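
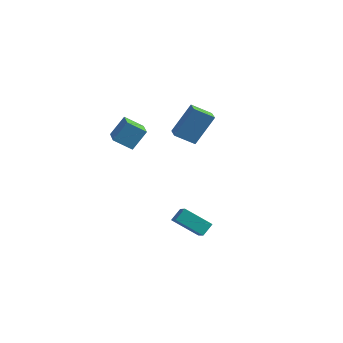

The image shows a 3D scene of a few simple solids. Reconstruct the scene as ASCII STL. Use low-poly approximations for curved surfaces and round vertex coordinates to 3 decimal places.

solid 
facet normal -0.318 -0.540 -0.779
outer loop
vertex -0.464 -4.023 2.765
vertex -1.241 -2.993 2.368
vertex 0.395 -3.618 2.134
endloop
endfacet
facet normal 0.576 -0.763 0.294
outer loop
vertex 0.801 -2.927 3.132
vertex -0.464 -4.023 2.765
vertex 0.395 -3.618 2.134
endloop
endfacet
facet normal -0.318 -0.540 -0.780
outer loop
vertex 0.395 -3.618 2.134
vertex -1.241 -2.993 2.368
vertex -0.383 -2.588 1.738
endloop
endfacet
facet normal 0.753 0.356 -0.553
outer loop
vertex -0.383 -2.588 1.738
vertex 0.801 -2.927 3.132
vertex 0.395 -3.618 2.134
endloop
endfacet
facet normal -0.754 -0.356 0.553
outer loop
vertex -0.464 -4.023 2.765
vertex -0.835 -2.302 3.366
vertex -1.241 -2.993 2.368
endloop
endfacet
facet normal 0.576 -0.763 0.294
outer loop
vertex -0.057 -3.332 3.762
vertex -0.464 -4.023 2.765
vertex 0.801 -2.927 3.132
endloop
endfacet
facet normal -0.753 -0.356 0.554
outer loop
vertex -0.057 -3.332 3.762
vertex -0.835 -2.302 3.366
vertex -0.464 -4.023 2.765
endloop
endfacet
facet normal -0.576 0.763 -0.294
outer loop
vertex -1.241 -2.993 2.368
vertex -0.835 -2.302 3.366
vertex -0.383 -2.588 1.738
endloop
endfacet
facet normal 0.753 0.355 -0.554
outer loop
vertex 0.024 -1.897 2.735
vertex 0.801 -2.927 3.132
vertex -0.383 -2.588 1.738
endloop
endfacet
facet normal -0.576 0.763 -0.294
outer loop
vertex -0.383 -2.588 1.738
vertex -0.835 -2.302 3.366
vertex 0.024 -1.897 2.735
endloop
endfacet
facet normal 0.317 0.540 0.780
outer loop
vertex 0.024 -1.897 2.735
vertex -0.057 -3.332 3.762
vertex 0.801 -2.927 3.132
endloop
endfacet
facet normal 0.318 0.540 0.779
outer loop
vertex -0.835 -2.302 3.366
vertex -0.057 -3.332 3.762
vertex 0.024 -1.897 2.735
endloop
endfacet
facet normal -0.605 0.764 -0.226
outer loop
vertex 0.747 1.651 2.578
vertex 1.667 2.186 1.922
vertex 0.147 0.698 0.961
endloop
endfacet
facet normal -0.736 -0.427 0.525
outer loop
vertex 0.673 0.034 1.158
vertex 0.747 1.651 2.578
vertex 0.147 0.698 0.961
endloop
endfacet
facet normal -0.605 0.764 -0.226
outer loop
vertex 0.147 0.698 0.961
vertex 1.667 2.186 1.922
vertex 1.067 1.233 0.305
endloop
endfacet
facet normal -0.304 -0.484 -0.821
outer loop
vertex 1.067 1.233 0.305
vertex 0.673 0.034 1.158
vertex 0.147 0.698 0.961
endloop
endfacet
facet normal 0.304 0.484 0.821
outer loop
vertex 0.747 1.651 2.578
vertex 2.193 1.522 2.119
vertex 1.667 2.186 1.922
endloop
endfacet
facet normal -0.736 -0.427 0.525
outer loop
vertex 1.273 0.987 2.775
vertex 0.747 1.651 2.578
vertex 0.673 0.034 1.158
endloop
endfacet
facet normal 0.304 0.484 0.821
outer loop
vertex 1.273 0.987 2.775
vertex 2.193 1.522 2.119
vertex 0.747 1.651 2.578
endloop
endfacet
facet normal 0.736 0.427 -0.525
outer loop
vertex 1.667 2.186 1.922
vertex 2.193 1.522 2.119
vertex 1.067 1.233 0.305
endloop
endfacet
facet normal -0.304 -0.484 -0.821
outer loop
vertex 1.593 0.569 0.502
vertex 0.673 0.034 1.158
vertex 1.067 1.233 0.305
endloop
endfacet
facet normal 0.736 0.427 -0.525
outer loop
vertex 1.067 1.233 0.305
vertex 2.193 1.522 2.119
vertex 1.593 0.569 0.502
endloop
endfacet
facet normal 0.605 -0.764 0.226
outer loop
vertex 1.593 0.569 0.502
vertex 1.273 0.987 2.775
vertex 0.673 0.034 1.158
endloop
endfacet
facet normal 0.605 -0.764 0.226
outer loop
vertex 2.193 1.522 2.119
vertex 1.273 0.987 2.775
vertex 1.593 0.569 0.502
endloop
endfacet
facet normal -0.527 0.615 -0.587
outer loop
vertex 1.58 -1.909 -3.733
vertex 1.754 -1.283 -3.233
vertex 2.954 -1.581 -4.623
endloop
endfacet
facet normal -0.213 -0.763 -0.610
outer loop
vertex 3.686 -2.437 -3.807
vertex 1.58 -1.909 -3.733
vertex 2.954 -1.581 -4.623
endloop
endfacet
facet normal -0.526 0.616 -0.586
outer loop
vertex 2.954 -1.581 -4.623
vertex 1.754 -1.283 -3.233
vertex 3.129 -0.955 -4.122
endloop
endfacet
facet normal 0.823 0.196 -0.533
outer loop
vertex 3.129 -0.955 -4.122
vertex 3.686 -2.437 -3.807
vertex 2.954 -1.581 -4.623
endloop
endfacet
facet normal -0.823 -0.196 0.532
outer loop
vertex 1.58 -1.909 -3.733
vertex 2.486 -2.139 -2.417
vertex 1.754 -1.283 -3.233
endloop
endfacet
facet normal -0.213 -0.763 -0.610
outer loop
vertex 2.311 -2.765 -2.918
vertex 1.58 -1.909 -3.733
vertex 3.686 -2.437 -3.807
endloop
endfacet
facet normal -0.823 -0.196 0.533
outer loop
vertex 2.311 -2.765 -2.918
vertex 2.486 -2.139 -2.417
vertex 1.58 -1.909 -3.733
endloop
endfacet
facet normal 0.212 0.763 0.610
outer loop
vertex 1.754 -1.283 -3.233
vertex 2.486 -2.139 -2.417
vertex 3.129 -0.955 -4.122
endloop
endfacet
facet normal 0.823 0.196 -0.532
outer loop
vertex 3.86 -1.811 -3.307
vertex 3.686 -2.437 -3.807
vertex 3.129 -0.955 -4.122
endloop
endfacet
facet normal 0.213 0.763 0.610
outer loop
vertex 3.129 -0.955 -4.122
vertex 2.486 -2.139 -2.417
vertex 3.86 -1.811 -3.307
endloop
endfacet
facet normal 0.526 -0.615 0.587
outer loop
vertex 3.86 -1.811 -3.307
vertex 2.311 -2.765 -2.918
vertex 3.686 -2.437 -3.807
endloop
endfacet
facet normal 0.527 -0.616 0.586
outer loop
vertex 2.486 -2.139 -2.417
vertex 2.311 -2.765 -2.918
vertex 3.86 -1.811 -3.307
endloop
endfacet

endsolid


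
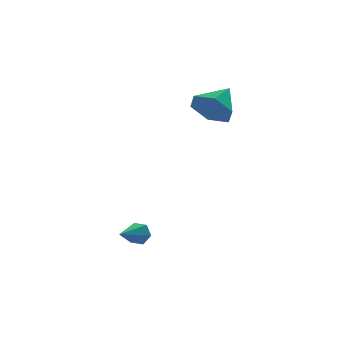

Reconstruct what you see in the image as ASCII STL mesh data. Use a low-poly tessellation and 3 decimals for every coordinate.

solid 
facet normal 0.747 0.587 -0.311
outer loop
vertex -2.095 0.33 -2.96
vertex -2.401 0.455 -3.46
vertex -2.469 0.799 -2.973
endloop
endfacet
facet normal -0.020 0.012 1.000
outer loop
vertex -2.095 0.33 -2.96
vertex -2.469 0.799 -2.973
vertex -3.559 -0.455 -2.98
endloop
endfacet
facet normal 0.748 0.587 -0.310
outer loop
vertex -2.469 0.799 -2.973
vertex -2.401 0.455 -3.46
vertex -2.775 0.924 -3.474
endloop
endfacet
facet normal -0.641 0.555 0.530
outer loop
vertex -2.469 0.799 -2.973
vertex -2.775 0.924 -3.474
vertex -3.559 -0.455 -2.98
endloop
endfacet
facet normal 0.748 0.587 -0.310
outer loop
vertex -2.775 0.924 -3.474
vertex -2.401 0.455 -3.46
vertex -2.707 0.58 -3.961
endloop
endfacet
facet normal -0.858 0.355 -0.371
outer loop
vertex -2.775 0.924 -3.474
vertex -2.707 0.58 -3.961
vertex -3.559 -0.455 -2.98
endloop
endfacet
facet normal 0.747 0.588 -0.310
outer loop
vertex -2.707 0.58 -3.961
vertex -2.401 0.455 -3.46
vertex -2.333 0.112 -3.947
endloop
endfacet
facet normal -0.454 -0.387 -0.803
outer loop
vertex -2.707 0.58 -3.961
vertex -2.333 0.112 -3.947
vertex -3.559 -0.455 -2.98
endloop
endfacet
facet normal 0.748 0.588 -0.309
outer loop
vertex -2.333 0.112 -3.947
vertex -2.401 0.455 -3.46
vertex -2.027 -0.014 -3.447
endloop
endfacet
facet normal 0.165 -0.928 -0.335
outer loop
vertex -2.333 0.112 -3.947
vertex -2.027 -0.014 -3.447
vertex -3.559 -0.455 -2.98
endloop
endfacet
facet normal 0.747 0.587 -0.311
outer loop
vertex -2.027 -0.014 -3.447
vertex -2.401 0.455 -3.46
vertex -2.095 0.33 -2.96
endloop
endfacet
facet normal 0.383 -0.729 0.568
outer loop
vertex -2.027 -0.014 -3.447
vertex -2.095 0.33 -2.96
vertex -3.559 -0.455 -2.98
endloop
endfacet
facet normal -0.705 -0.488 -0.514
outer loop
vertex 2.583 2.458 2.268
vertex 1.984 3.368 2.225
vertex 2.707 3.153 1.438
endloop
endfacet
facet normal 0.955 -0.282 -0.093
outer loop
vertex 2.583 2.458 2.268
vertex 2.707 3.153 1.438
vertex 3.176 4.192 3.095
endloop
endfacet
facet normal -0.705 -0.488 -0.514
outer loop
vertex 2.707 3.153 1.438
vertex 1.984 3.368 2.225
vertex 2.108 4.063 1.395
endloop
endfacet
facet normal 0.735 0.461 -0.497
outer loop
vertex 2.707 3.153 1.438
vertex 2.108 4.063 1.395
vertex 3.176 4.192 3.095
endloop
endfacet
facet normal -0.706 -0.488 -0.514
outer loop
vertex 2.108 4.063 1.395
vertex 1.984 3.368 2.225
vertex 1.386 4.278 2.183
endloop
endfacet
facet normal 0.125 0.980 -0.153
outer loop
vertex 2.108 4.063 1.395
vertex 1.386 4.278 2.183
vertex 3.176 4.192 3.095
endloop
endfacet
facet normal -0.705 -0.487 -0.515
outer loop
vertex 1.386 4.278 2.183
vertex 1.984 3.368 2.225
vertex 1.261 3.582 3.013
endloop
endfacet
facet normal -0.267 0.758 0.595
outer loop
vertex 1.386 4.278 2.183
vertex 1.261 3.582 3.013
vertex 3.176 4.192 3.095
endloop
endfacet
facet normal -0.705 -0.488 -0.514
outer loop
vertex 1.261 3.582 3.013
vertex 1.984 3.368 2.225
vertex 1.86 2.672 3.055
endloop
endfacet
facet normal -0.047 0.015 0.999
outer loop
vertex 1.261 3.582 3.013
vertex 1.86 2.672 3.055
vertex 3.176 4.192 3.095
endloop
endfacet
facet normal -0.705 -0.488 -0.515
outer loop
vertex 1.86 2.672 3.055
vertex 1.984 3.368 2.225
vertex 2.583 2.458 2.268
endloop
endfacet
facet normal 0.563 -0.505 0.654
outer loop
vertex 1.86 2.672 3.055
vertex 2.583 2.458 2.268
vertex 3.176 4.192 3.095
endloop
endfacet

endsolid


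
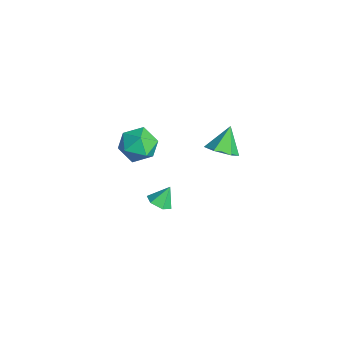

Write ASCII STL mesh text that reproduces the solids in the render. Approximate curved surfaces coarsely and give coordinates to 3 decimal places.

solid 
facet normal -0.288 0.904 0.317
outer loop
vertex -1.359 -0.413 -0.151
vertex -1.394 -0.809 0.946
vertex -0.409 -0.347 0.524
endloop
endfacet
facet normal 0.122 0.957 -0.265
outer loop
vertex -1.359 -0.413 -0.151
vertex -0.409 -0.347 0.524
vertex -0.31 -0.669 -0.594
endloop
endfacet
facet normal -0.190 0.585 -0.788
outer loop
vertex -1.359 -0.413 -0.151
vertex -0.31 -0.669 -0.594
vertex -1.234 -1.33 -0.862
endloop
endfacet
facet normal -0.792 0.303 -0.530
outer loop
vertex -1.359 -0.413 -0.151
vertex -1.234 -1.33 -0.862
vertex -1.904 -1.417 0.09
endloop
endfacet
facet normal -0.853 0.500 0.153
outer loop
vertex -1.359 -0.413 -0.151
vertex -1.904 -1.417 0.09
vertex -1.394 -0.809 0.946
endloop
endfacet
facet normal 0.750 0.651 -0.121
outer loop
vertex -0.31 -0.669 -0.594
vertex -0.409 -0.347 0.524
vertex 0.304 -1.223 0.23
endloop
endfacet
facet normal 0.087 0.565 0.821
outer loop
vertex -0.409 -0.347 0.524
vertex -1.394 -0.809 0.946
vertex -0.366 -1.31 1.182
endloop
endfacet
facet normal -0.826 -0.089 0.556
outer loop
vertex -1.394 -0.809 0.946
vertex -1.904 -1.417 0.09
vertex -1.29 -1.971 0.914
endloop
endfacet
facet normal -0.729 -0.408 -0.550
outer loop
vertex -1.904 -1.417 0.09
vertex -1.234 -1.33 -0.862
vertex -1.191 -2.293 -0.204
endloop
endfacet
facet normal 0.246 0.049 -0.968
outer loop
vertex -1.234 -1.33 -0.862
vertex -0.31 -0.669 -0.594
vertex -0.206 -1.831 -0.626
endloop
endfacet
facet normal 0.792 -0.303 0.530
outer loop
vertex -0.241 -2.227 0.471
vertex 0.304 -1.223 0.23
vertex -0.366 -1.31 1.182
endloop
endfacet
facet normal 0.190 -0.585 0.788
outer loop
vertex -0.241 -2.227 0.471
vertex -0.366 -1.31 1.182
vertex -1.29 -1.971 0.914
endloop
endfacet
facet normal -0.122 -0.957 0.265
outer loop
vertex -0.241 -2.227 0.471
vertex -1.29 -1.971 0.914
vertex -1.191 -2.293 -0.204
endloop
endfacet
facet normal 0.288 -0.904 -0.317
outer loop
vertex -0.241 -2.227 0.471
vertex -1.191 -2.293 -0.204
vertex -0.206 -1.831 -0.626
endloop
endfacet
facet normal 0.853 -0.500 -0.153
outer loop
vertex -0.241 -2.227 0.471
vertex -0.206 -1.831 -0.626
vertex 0.304 -1.223 0.23
endloop
endfacet
facet normal 0.729 0.408 0.550
outer loop
vertex -0.366 -1.31 1.182
vertex 0.304 -1.223 0.23
vertex -0.409 -0.347 0.524
endloop
endfacet
facet normal -0.246 -0.049 0.968
outer loop
vertex -1.29 -1.971 0.914
vertex -0.366 -1.31 1.182
vertex -1.394 -0.809 0.946
endloop
endfacet
facet normal -0.750 -0.651 0.121
outer loop
vertex -1.191 -2.293 -0.204
vertex -1.29 -1.971 0.914
vertex -1.904 -1.417 0.09
endloop
endfacet
facet normal -0.087 -0.565 -0.821
outer loop
vertex -0.206 -1.831 -0.626
vertex -1.191 -2.293 -0.204
vertex -1.234 -1.33 -0.862
endloop
endfacet
facet normal 0.826 0.089 -0.556
outer loop
vertex 0.304 -1.223 0.23
vertex -0.206 -1.831 -0.626
vertex -0.31 -0.669 -0.594
endloop
endfacet
facet normal 0.470 -0.474 -0.745
outer loop
vertex 4.088 1.046 3.555
vertex 3.694 1.603 2.952
vertex 4.497 1.823 3.319
endloop
endfacet
facet normal 0.464 0.024 0.885
outer loop
vertex 4.088 1.046 3.555
vertex 4.497 1.823 3.319
vertex 2.966 2.337 4.108
endloop
endfacet
facet normal 0.470 -0.473 -0.745
outer loop
vertex 4.497 1.823 3.319
vertex 3.694 1.603 2.952
vertex 4.104 2.381 2.717
endloop
endfacet
facet normal 0.474 0.778 0.412
outer loop
vertex 4.497 1.823 3.319
vertex 4.104 2.381 2.717
vertex 2.966 2.337 4.108
endloop
endfacet
facet normal 0.470 -0.473 -0.745
outer loop
vertex 4.104 2.381 2.717
vertex 3.694 1.603 2.952
vertex 3.301 2.161 2.35
endloop
endfacet
facet normal -0.204 0.970 -0.136
outer loop
vertex 4.104 2.381 2.717
vertex 3.301 2.161 2.35
vertex 2.966 2.337 4.108
endloop
endfacet
facet normal 0.469 -0.473 -0.745
outer loop
vertex 3.301 2.161 2.35
vertex 3.694 1.603 2.952
vertex 2.891 1.383 2.586
endloop
endfacet
facet normal -0.890 0.405 -0.210
outer loop
vertex 3.301 2.161 2.35
vertex 2.891 1.383 2.586
vertex 2.966 2.337 4.108
endloop
endfacet
facet normal 0.469 -0.474 -0.745
outer loop
vertex 2.891 1.383 2.586
vertex 3.694 1.603 2.952
vertex 3.284 0.826 3.188
endloop
endfacet
facet normal -0.899 -0.350 0.263
outer loop
vertex 2.891 1.383 2.586
vertex 3.284 0.826 3.188
vertex 2.966 2.337 4.108
endloop
endfacet
facet normal 0.470 -0.474 -0.745
outer loop
vertex 3.284 0.826 3.188
vertex 3.694 1.603 2.952
vertex 4.088 1.046 3.555
endloop
endfacet
facet normal -0.222 -0.541 0.811
outer loop
vertex 3.284 0.826 3.188
vertex 4.088 1.046 3.555
vertex 2.966 2.337 4.108
endloop
endfacet
facet normal 0.142 -0.556 -0.819
outer loop
vertex 1.087 -0.625 -3.906
vertex 0.356 -0.577 -4.065
vertex 0.832 -0.063 -4.332
endloop
endfacet
facet normal 0.752 0.579 0.314
outer loop
vertex 1.087 -0.625 -3.906
vertex 0.832 -0.063 -4.332
vertex 0.184 0.097 -3.075
endloop
endfacet
facet normal 0.143 -0.557 -0.818
outer loop
vertex 0.832 -0.063 -4.332
vertex 0.356 -0.577 -4.065
vertex 0.101 -0.015 -4.492
endloop
endfacet
facet normal 0.083 0.993 -0.083
outer loop
vertex 0.832 -0.063 -4.332
vertex 0.101 -0.015 -4.492
vertex 0.184 0.097 -3.075
endloop
endfacet
facet normal 0.141 -0.558 -0.818
outer loop
vertex 0.101 -0.015 -4.492
vertex 0.356 -0.577 -4.065
vertex -0.376 -0.529 -4.224
endloop
endfacet
facet normal -0.736 0.677 -0.010
outer loop
vertex 0.101 -0.015 -4.492
vertex -0.376 -0.529 -4.224
vertex 0.184 0.097 -3.075
endloop
endfacet
facet normal 0.141 -0.556 -0.819
outer loop
vertex -0.376 -0.529 -4.224
vertex 0.356 -0.577 -4.065
vertex -0.121 -1.091 -3.798
endloop
endfacet
facet normal -0.886 -0.053 0.461
outer loop
vertex -0.376 -0.529 -4.224
vertex -0.121 -1.091 -3.798
vertex 0.184 0.097 -3.075
endloop
endfacet
facet normal 0.142 -0.557 -0.819
outer loop
vertex -0.121 -1.091 -3.798
vertex 0.356 -0.577 -4.065
vertex 0.61 -1.139 -3.639
endloop
endfacet
facet normal -0.217 -0.466 0.858
outer loop
vertex -0.121 -1.091 -3.798
vertex 0.61 -1.139 -3.639
vertex 0.184 0.097 -3.075
endloop
endfacet
facet normal 0.142 -0.557 -0.819
outer loop
vertex 0.61 -1.139 -3.639
vertex 0.356 -0.577 -4.065
vertex 1.087 -0.625 -3.906
endloop
endfacet
facet normal 0.602 -0.151 0.785
outer loop
vertex 0.61 -1.139 -3.639
vertex 1.087 -0.625 -3.906
vertex 0.184 0.097 -3.075
endloop
endfacet

endsolid


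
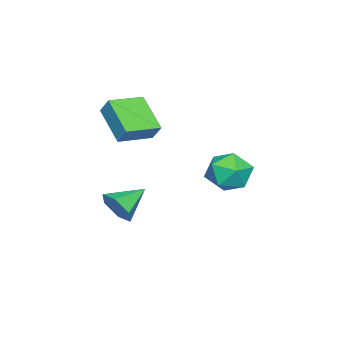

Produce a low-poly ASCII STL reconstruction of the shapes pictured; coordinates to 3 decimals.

solid 
facet normal 0.084 0.683 0.725
outer loop
vertex -2.41 3.132 0.354
vertex -2.203 2.284 1.129
vertex -1.315 2.782 0.557
endloop
endfacet
facet normal 0.287 0.953 0.096
outer loop
vertex -2.41 3.132 0.354
vertex -1.315 2.782 0.557
vertex -1.666 2.998 -0.535
endloop
endfacet
facet normal -0.263 0.897 -0.355
outer loop
vertex -2.41 3.132 0.354
vertex -1.666 2.998 -0.535
vertex -2.77 2.634 -0.638
endloop
endfacet
facet normal -0.805 0.593 -0.006
outer loop
vertex -2.41 3.132 0.354
vertex -2.77 2.634 -0.638
vertex -3.102 2.193 0.39
endloop
endfacet
facet normal -0.591 0.461 0.662
outer loop
vertex -2.41 3.132 0.354
vertex -3.102 2.193 0.39
vertex -2.203 2.284 1.129
endloop
endfacet
facet normal 0.820 0.551 -0.155
outer loop
vertex -1.666 2.998 -0.535
vertex -1.315 2.782 0.557
vertex -0.998 2.067 -0.31
endloop
endfacet
facet normal 0.492 0.114 0.863
outer loop
vertex -1.315 2.782 0.557
vertex -2.203 2.284 1.129
vertex -1.33 1.626 0.718
endloop
endfacet
facet normal -0.600 -0.247 0.761
outer loop
vertex -2.203 2.284 1.129
vertex -3.102 2.193 0.39
vertex -2.434 1.262 0.615
endloop
endfacet
facet normal -0.947 -0.032 -0.320
outer loop
vertex -3.102 2.193 0.39
vertex -2.77 2.634 -0.638
vertex -2.785 1.478 -0.477
endloop
endfacet
facet normal -0.069 0.461 -0.885
outer loop
vertex -2.77 2.634 -0.638
vertex -1.666 2.998 -0.535
vertex -1.897 1.976 -1.049
endloop
endfacet
facet normal 0.805 -0.593 0.006
outer loop
vertex -1.69 1.128 -0.274
vertex -0.998 2.067 -0.31
vertex -1.33 1.626 0.718
endloop
endfacet
facet normal 0.263 -0.897 0.355
outer loop
vertex -1.69 1.128 -0.274
vertex -1.33 1.626 0.718
vertex -2.434 1.262 0.615
endloop
endfacet
facet normal -0.287 -0.953 -0.096
outer loop
vertex -1.69 1.128 -0.274
vertex -2.434 1.262 0.615
vertex -2.785 1.478 -0.477
endloop
endfacet
facet normal -0.084 -0.683 -0.725
outer loop
vertex -1.69 1.128 -0.274
vertex -2.785 1.478 -0.477
vertex -1.897 1.976 -1.049
endloop
endfacet
facet normal 0.591 -0.461 -0.662
outer loop
vertex -1.69 1.128 -0.274
vertex -1.897 1.976 -1.049
vertex -0.998 2.067 -0.31
endloop
endfacet
facet normal 0.947 0.032 0.320
outer loop
vertex -1.33 1.626 0.718
vertex -0.998 2.067 -0.31
vertex -1.315 2.782 0.557
endloop
endfacet
facet normal 0.069 -0.461 0.885
outer loop
vertex -2.434 1.262 0.615
vertex -1.33 1.626 0.718
vertex -2.203 2.284 1.129
endloop
endfacet
facet normal -0.820 -0.551 0.155
outer loop
vertex -2.785 1.478 -0.477
vertex -2.434 1.262 0.615
vertex -3.102 2.193 0.39
endloop
endfacet
facet normal -0.492 -0.114 -0.863
outer loop
vertex -1.897 1.976 -1.049
vertex -2.785 1.478 -0.477
vertex -2.77 2.634 -0.638
endloop
endfacet
facet normal 0.600 0.247 -0.761
outer loop
vertex -0.998 2.067 -0.31
vertex -1.897 1.976 -1.049
vertex -1.666 2.998 -0.535
endloop
endfacet
facet normal -0.820 0.562 -0.106
outer loop
vertex -4.076 -3.186 2.229
vertex -3.811 -2.646 3.041
vertex -2.997 -1.848 0.988
endloop
endfacet
facet normal -0.262 -0.534 -0.804
outer loop
vertex -1.529 -2.854 1.179
vertex -4.076 -3.186 2.229
vertex -2.997 -1.848 0.988
endloop
endfacet
facet normal -0.820 0.562 -0.107
outer loop
vertex -2.997 -1.848 0.988
vertex -3.811 -2.646 3.041
vertex -2.732 -1.308 1.799
endloop
endfacet
facet normal 0.509 0.631 -0.586
outer loop
vertex -2.732 -1.308 1.799
vertex -1.529 -2.854 1.179
vertex -2.997 -1.848 0.988
endloop
endfacet
facet normal -0.509 -0.631 0.586
outer loop
vertex -4.076 -3.186 2.229
vertex -2.343 -3.652 3.232
vertex -3.811 -2.646 3.041
endloop
endfacet
facet normal -0.261 -0.535 -0.803
outer loop
vertex -2.608 -4.192 2.421
vertex -4.076 -3.186 2.229
vertex -1.529 -2.854 1.179
endloop
endfacet
facet normal -0.509 -0.631 0.586
outer loop
vertex -2.608 -4.192 2.421
vertex -2.343 -3.652 3.232
vertex -4.076 -3.186 2.229
endloop
endfacet
facet normal 0.262 0.535 0.803
outer loop
vertex -3.811 -2.646 3.041
vertex -2.343 -3.652 3.232
vertex -2.732 -1.308 1.799
endloop
endfacet
facet normal 0.509 0.631 -0.586
outer loop
vertex -1.264 -2.314 1.991
vertex -1.529 -2.854 1.179
vertex -2.732 -1.308 1.799
endloop
endfacet
facet normal 0.261 0.535 0.804
outer loop
vertex -2.732 -1.308 1.799
vertex -2.343 -3.652 3.232
vertex -1.264 -2.314 1.991
endloop
endfacet
facet normal 0.820 -0.562 0.106
outer loop
vertex -1.264 -2.314 1.991
vertex -2.608 -4.192 2.421
vertex -1.529 -2.854 1.179
endloop
endfacet
facet normal 0.820 -0.562 0.107
outer loop
vertex -2.343 -3.652 3.232
vertex -2.608 -4.192 2.421
vertex -1.264 -2.314 1.991
endloop
endfacet
facet normal 0.798 -0.445 -0.407
outer loop
vertex -1.38 -2.96 -2.336
vertex -1.896 -3.127 -3.164
vertex -1.378 -2.29 -3.064
endloop
endfacet
facet normal 0.188 0.722 0.665
outer loop
vertex -1.38 -2.96 -2.336
vertex -1.378 -2.29 -3.064
vertex -3.284 -2.353 -2.456
endloop
endfacet
facet normal 0.798 -0.445 -0.407
outer loop
vertex -1.378 -2.29 -3.064
vertex -1.896 -3.127 -3.164
vertex -1.894 -2.457 -3.893
endloop
endfacet
facet normal -0.080 0.986 -0.149
outer loop
vertex -1.378 -2.29 -3.064
vertex -1.894 -2.457 -3.893
vertex -3.284 -2.353 -2.456
endloop
endfacet
facet normal 0.798 -0.445 -0.407
outer loop
vertex -1.894 -2.457 -3.893
vertex -1.896 -3.127 -3.164
vertex -2.412 -3.295 -3.992
endloop
endfacet
facet normal -0.622 0.459 -0.635
outer loop
vertex -1.894 -2.457 -3.893
vertex -2.412 -3.295 -3.992
vertex -3.284 -2.353 -2.456
endloop
endfacet
facet normal 0.798 -0.445 -0.407
outer loop
vertex -2.412 -3.295 -3.992
vertex -1.896 -3.127 -3.164
vertex -2.414 -3.965 -3.263
endloop
endfacet
facet normal -0.893 -0.329 -0.305
outer loop
vertex -2.412 -3.295 -3.992
vertex -2.414 -3.965 -3.263
vertex -3.284 -2.353 -2.456
endloop
endfacet
facet normal 0.798 -0.445 -0.407
outer loop
vertex -2.414 -3.965 -3.263
vertex -1.896 -3.127 -3.164
vertex -1.898 -3.797 -2.435
endloop
endfacet
facet normal -0.625 -0.592 0.509
outer loop
vertex -2.414 -3.965 -3.263
vertex -1.898 -3.797 -2.435
vertex -3.284 -2.353 -2.456
endloop
endfacet
facet normal 0.797 -0.445 -0.407
outer loop
vertex -1.898 -3.797 -2.435
vertex -1.896 -3.127 -3.164
vertex -1.38 -2.96 -2.336
endloop
endfacet
facet normal -0.084 -0.066 0.994
outer loop
vertex -1.898 -3.797 -2.435
vertex -1.38 -2.96 -2.336
vertex -3.284 -2.353 -2.456
endloop
endfacet

endsolid


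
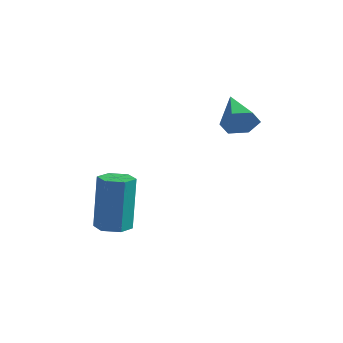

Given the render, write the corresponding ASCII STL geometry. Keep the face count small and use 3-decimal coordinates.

solid 
facet normal 0.716 -0.530 -0.456
outer loop
vertex 3.761 2.191 0.67
vertex 3.388 2.094 0.197
vertex 3.753 2.582 0.203
endloop
endfacet
facet normal 0.405 0.705 0.583
outer loop
vertex 3.761 2.191 0.67
vertex 3.753 2.582 0.203
vertex 2.372 2.846 0.843
endloop
endfacet
facet normal 0.716 -0.530 -0.455
outer loop
vertex 3.753 2.582 0.203
vertex 3.388 2.094 0.197
vertex 3.381 2.486 -0.271
endloop
endfacet
facet normal 0.069 0.966 -0.250
outer loop
vertex 3.753 2.582 0.203
vertex 3.381 2.486 -0.271
vertex 2.372 2.846 0.843
endloop
endfacet
facet normal 0.716 -0.530 -0.454
outer loop
vertex 3.381 2.486 -0.271
vertex 3.388 2.094 0.197
vertex 3.016 1.997 -0.276
endloop
endfacet
facet normal -0.587 0.445 -0.676
outer loop
vertex 3.381 2.486 -0.271
vertex 3.016 1.997 -0.276
vertex 2.372 2.846 0.843
endloop
endfacet
facet normal 0.716 -0.529 -0.455
outer loop
vertex 3.016 1.997 -0.276
vertex 3.388 2.094 0.197
vertex 3.023 1.605 0.191
endloop
endfacet
facet normal -0.904 -0.334 -0.267
outer loop
vertex 3.016 1.997 -0.276
vertex 3.023 1.605 0.191
vertex 2.372 2.846 0.843
endloop
endfacet
facet normal 0.716 -0.529 -0.455
outer loop
vertex 3.023 1.605 0.191
vertex 3.388 2.094 0.197
vertex 3.395 1.702 0.664
endloop
endfacet
facet normal -0.567 -0.596 0.568
outer loop
vertex 3.023 1.605 0.191
vertex 3.395 1.702 0.664
vertex 2.372 2.846 0.843
endloop
endfacet
facet normal 0.715 -0.530 -0.455
outer loop
vertex 3.395 1.702 0.664
vertex 3.388 2.094 0.197
vertex 3.761 2.191 0.67
endloop
endfacet
facet normal 0.087 -0.077 0.993
outer loop
vertex 3.395 1.702 0.664
vertex 3.761 2.191 0.67
vertex 2.372 2.846 0.843
endloop
endfacet
facet normal -0.002 -0.087 -0.996
outer loop
vertex 1.106 -0.031 -4.018
vertex 0.648 -0.385 -3.986
vertex 0.569 0.188 -4.036
endloop
endfacet
facet normal 0.379 0.922 -0.081
outer loop
vertex 1.106 -0.031 -4.018
vertex 0.569 0.188 -4.036
vertex 1.111 0.138 -2.066
endloop
endfacet
facet normal 0.379 0.922 -0.081
outer loop
vertex 1.111 0.138 -2.066
vertex 0.569 0.188 -4.036
vertex 0.574 0.357 -2.083
endloop
endfacet
facet normal 0.003 0.086 0.996
outer loop
vertex 1.111 0.138 -2.066
vertex 0.574 0.357 -2.083
vertex 0.652 -0.215 -2.034
endloop
endfacet
facet normal -0.002 -0.087 -0.996
outer loop
vertex 0.569 0.188 -4.036
vertex 0.648 -0.385 -3.986
vertex 0.111 -0.166 -4.004
endloop
endfacet
facet normal -0.613 0.787 -0.067
outer loop
vertex 0.569 0.188 -4.036
vertex 0.111 -0.166 -4.004
vertex 0.574 0.357 -2.083
endloop
endfacet
facet normal -0.612 0.788 -0.067
outer loop
vertex 0.574 0.357 -2.083
vertex 0.111 -0.166 -4.004
vertex 0.116 0.004 -2.051
endloop
endfacet
facet normal 0.003 0.086 0.996
outer loop
vertex 0.574 0.357 -2.083
vertex 0.116 0.004 -2.051
vertex 0.652 -0.215 -2.034
endloop
endfacet
facet normal -0.002 -0.087 -0.996
outer loop
vertex 0.111 -0.166 -4.004
vertex 0.648 -0.385 -3.986
vertex 0.189 -0.738 -3.954
endloop
endfacet
facet normal -0.991 -0.134 0.014
outer loop
vertex 0.111 -0.166 -4.004
vertex 0.189 -0.738 -3.954
vertex 0.116 0.004 -2.051
endloop
endfacet
facet normal -0.991 -0.134 0.014
outer loop
vertex 0.116 0.004 -2.051
vertex 0.189 -0.738 -3.954
vertex 0.194 -0.569 -2.002
endloop
endfacet
facet normal 0.003 0.086 0.996
outer loop
vertex 0.116 0.004 -2.051
vertex 0.194 -0.569 -2.002
vertex 0.652 -0.215 -2.034
endloop
endfacet
facet normal -0.003 -0.086 -0.996
outer loop
vertex 0.189 -0.738 -3.954
vertex 0.648 -0.385 -3.986
vertex 0.726 -0.957 -3.937
endloop
endfacet
facet normal -0.379 -0.922 0.081
outer loop
vertex 0.189 -0.738 -3.954
vertex 0.726 -0.957 -3.937
vertex 0.194 -0.569 -2.002
endloop
endfacet
facet normal -0.379 -0.922 0.081
outer loop
vertex 0.194 -0.569 -2.002
vertex 0.726 -0.957 -3.937
vertex 0.731 -0.788 -1.984
endloop
endfacet
facet normal 0.002 0.087 0.996
outer loop
vertex 0.194 -0.569 -2.002
vertex 0.731 -0.788 -1.984
vertex 0.652 -0.215 -2.034
endloop
endfacet
facet normal -0.003 -0.086 -0.996
outer loop
vertex 0.726 -0.957 -3.937
vertex 0.648 -0.385 -3.986
vertex 1.184 -0.604 -3.969
endloop
endfacet
facet normal 0.612 -0.788 0.067
outer loop
vertex 0.726 -0.957 -3.937
vertex 1.184 -0.604 -3.969
vertex 0.731 -0.788 -1.984
endloop
endfacet
facet normal 0.613 -0.787 0.067
outer loop
vertex 0.731 -0.788 -1.984
vertex 1.184 -0.604 -3.969
vertex 1.189 -0.434 -2.016
endloop
endfacet
facet normal 0.002 0.087 0.996
outer loop
vertex 0.731 -0.788 -1.984
vertex 1.189 -0.434 -2.016
vertex 0.652 -0.215 -2.034
endloop
endfacet
facet normal -0.003 -0.086 -0.996
outer loop
vertex 1.184 -0.604 -3.969
vertex 0.648 -0.385 -3.986
vertex 1.106 -0.031 -4.018
endloop
endfacet
facet normal 0.991 0.134 -0.014
outer loop
vertex 1.184 -0.604 -3.969
vertex 1.106 -0.031 -4.018
vertex 1.189 -0.434 -2.016
endloop
endfacet
facet normal 0.991 0.134 -0.014
outer loop
vertex 1.189 -0.434 -2.016
vertex 1.106 -0.031 -4.018
vertex 1.111 0.138 -2.066
endloop
endfacet
facet normal 0.002 0.087 0.996
outer loop
vertex 1.189 -0.434 -2.016
vertex 1.111 0.138 -2.066
vertex 0.652 -0.215 -2.034
endloop
endfacet

endsolid


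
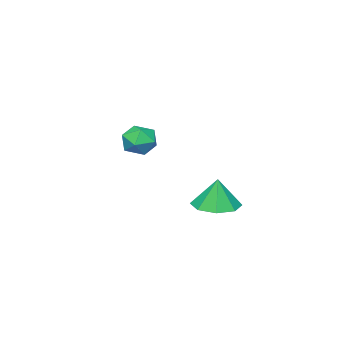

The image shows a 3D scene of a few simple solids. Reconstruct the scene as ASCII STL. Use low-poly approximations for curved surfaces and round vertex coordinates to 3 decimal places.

solid 
facet normal -0.034 -0.087 -0.996
outer loop
vertex 3.062 3.44 0.287
vertex 1.985 3.505 0.318
vertex 2.791 4.218 0.228
endloop
endfacet
facet normal 0.800 0.317 0.508
outer loop
vertex 3.062 3.44 0.287
vertex 2.791 4.218 0.228
vertex 2.035 3.635 1.782
endloop
endfacet
facet normal -0.033 -0.088 -0.996
outer loop
vertex 2.791 4.218 0.228
vertex 1.985 3.505 0.318
vertex 2.048 4.579 0.221
endloop
endfacet
facet normal 0.379 0.790 0.481
outer loop
vertex 2.791 4.218 0.228
vertex 2.048 4.579 0.221
vertex 2.035 3.635 1.782
endloop
endfacet
facet normal -0.035 -0.088 -0.996
outer loop
vertex 2.048 4.579 0.221
vertex 1.985 3.505 0.318
vertex 1.267 4.311 0.272
endloop
endfacet
facet normal -0.252 0.829 0.499
outer loop
vertex 2.048 4.579 0.221
vertex 1.267 4.311 0.272
vertex 2.035 3.635 1.782
endloop
endfacet
facet normal -0.035 -0.088 -0.996
outer loop
vertex 1.267 4.311 0.272
vertex 1.985 3.505 0.318
vertex 0.907 3.571 0.35
endloop
endfacet
facet normal -0.725 0.411 0.553
outer loop
vertex 1.267 4.311 0.272
vertex 0.907 3.571 0.35
vertex 2.035 3.635 1.782
endloop
endfacet
facet normal -0.035 -0.088 -0.996
outer loop
vertex 0.907 3.571 0.35
vertex 1.985 3.505 0.318
vertex 1.178 2.793 0.409
endloop
endfacet
facet normal -0.762 -0.219 0.610
outer loop
vertex 0.907 3.571 0.35
vertex 1.178 2.793 0.409
vertex 2.035 3.635 1.782
endloop
endfacet
facet normal -0.035 -0.088 -0.996
outer loop
vertex 1.178 2.793 0.409
vertex 1.985 3.505 0.318
vertex 1.922 2.432 0.415
endloop
endfacet
facet normal -0.341 -0.692 0.637
outer loop
vertex 1.178 2.793 0.409
vertex 1.922 2.432 0.415
vertex 2.035 3.635 1.782
endloop
endfacet
facet normal -0.034 -0.088 -0.996
outer loop
vertex 1.922 2.432 0.415
vertex 1.985 3.505 0.318
vertex 2.702 2.7 0.365
endloop
endfacet
facet normal 0.291 -0.730 0.619
outer loop
vertex 1.922 2.432 0.415
vertex 2.702 2.7 0.365
vertex 2.035 3.635 1.782
endloop
endfacet
facet normal -0.034 -0.088 -0.996
outer loop
vertex 2.702 2.7 0.365
vertex 1.985 3.505 0.318
vertex 3.062 3.44 0.287
endloop
endfacet
facet normal 0.764 -0.312 0.565
outer loop
vertex 2.702 2.7 0.365
vertex 3.062 3.44 0.287
vertex 2.035 3.635 1.782
endloop
endfacet
facet normal -0.653 0.750 0.105
outer loop
vertex 0.454 -1.233 2.193
vertex 0.506 -1.315 3.103
vertex 1.078 -0.755 2.661
endloop
endfacet
facet normal -0.267 0.829 -0.491
outer loop
vertex 0.454 -1.233 2.193
vertex 1.078 -0.755 2.661
vertex 1.304 -1.152 1.868
endloop
endfacet
facet normal -0.366 0.251 -0.896
outer loop
vertex 0.454 -1.233 2.193
vertex 1.304 -1.152 1.868
vertex 0.871 -1.956 1.82
endloop
endfacet
facet normal -0.814 -0.186 -0.550
outer loop
vertex 0.454 -1.233 2.193
vertex 0.871 -1.956 1.82
vertex 0.378 -2.057 2.584
endloop
endfacet
facet normal -0.990 0.123 0.068
outer loop
vertex 0.454 -1.233 2.193
vertex 0.378 -2.057 2.584
vertex 0.506 -1.315 3.103
endloop
endfacet
facet normal 0.422 0.853 -0.307
outer loop
vertex 1.304 -1.152 1.868
vertex 1.078 -0.755 2.661
vertex 1.882 -1.183 2.576
endloop
endfacet
facet normal -0.202 0.726 0.658
outer loop
vertex 1.078 -0.755 2.661
vertex 0.506 -1.315 3.103
vertex 1.389 -1.284 3.34
endloop
endfacet
facet normal -0.748 -0.289 0.598
outer loop
vertex 0.506 -1.315 3.103
vertex 0.378 -2.057 2.584
vertex 0.956 -2.088 3.292
endloop
endfacet
facet normal -0.463 -0.789 -0.403
outer loop
vertex 0.378 -2.057 2.584
vertex 0.871 -1.956 1.82
vertex 1.182 -2.485 2.499
endloop
endfacet
facet normal 0.261 -0.083 -0.962
outer loop
vertex 0.871 -1.956 1.82
vertex 1.304 -1.152 1.868
vertex 1.754 -1.925 2.057
endloop
endfacet
facet normal 0.814 0.186 0.550
outer loop
vertex 1.806 -2.007 2.967
vertex 1.882 -1.183 2.576
vertex 1.389 -1.284 3.34
endloop
endfacet
facet normal 0.366 -0.251 0.896
outer loop
vertex 1.806 -2.007 2.967
vertex 1.389 -1.284 3.34
vertex 0.956 -2.088 3.292
endloop
endfacet
facet normal 0.267 -0.829 0.491
outer loop
vertex 1.806 -2.007 2.967
vertex 0.956 -2.088 3.292
vertex 1.182 -2.485 2.499
endloop
endfacet
facet normal 0.653 -0.750 -0.105
outer loop
vertex 1.806 -2.007 2.967
vertex 1.182 -2.485 2.499
vertex 1.754 -1.925 2.057
endloop
endfacet
facet normal 0.990 -0.123 -0.068
outer loop
vertex 1.806 -2.007 2.967
vertex 1.754 -1.925 2.057
vertex 1.882 -1.183 2.576
endloop
endfacet
facet normal 0.463 0.789 0.403
outer loop
vertex 1.389 -1.284 3.34
vertex 1.882 -1.183 2.576
vertex 1.078 -0.755 2.661
endloop
endfacet
facet normal -0.261 0.083 0.962
outer loop
vertex 0.956 -2.088 3.292
vertex 1.389 -1.284 3.34
vertex 0.506 -1.315 3.103
endloop
endfacet
facet normal -0.422 -0.853 0.307
outer loop
vertex 1.182 -2.485 2.499
vertex 0.956 -2.088 3.292
vertex 0.378 -2.057 2.584
endloop
endfacet
facet normal 0.202 -0.726 -0.658
outer loop
vertex 1.754 -1.925 2.057
vertex 1.182 -2.485 2.499
vertex 0.871 -1.956 1.82
endloop
endfacet
facet normal 0.748 0.289 -0.598
outer loop
vertex 1.882 -1.183 2.576
vertex 1.754 -1.925 2.057
vertex 1.304 -1.152 1.868
endloop
endfacet

endsolid


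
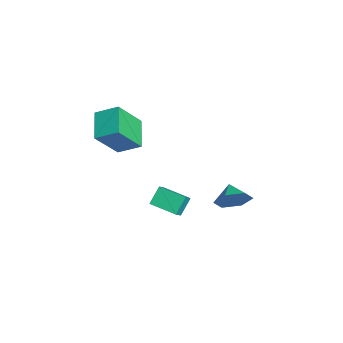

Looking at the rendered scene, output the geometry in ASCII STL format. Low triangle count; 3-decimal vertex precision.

solid 
facet normal -0.903 0.105 0.416
outer loop
vertex 1.255 -3.482 5.283
vertex 0.665 -2.364 3.719
vertex 0.851 -4.545 4.675
endloop
endfacet
facet normal 0.293 -0.556 0.778
outer loop
vertex 2.315 -4.716 4.001
vertex 1.255 -3.482 5.283
vertex 0.851 -4.545 4.675
endloop
endfacet
facet normal -0.904 0.105 0.415
outer loop
vertex 0.851 -4.545 4.675
vertex 0.665 -2.364 3.719
vertex 0.262 -3.428 3.111
endloop
endfacet
facet normal -0.313 -0.825 -0.471
outer loop
vertex 0.262 -3.428 3.111
vertex 2.315 -4.716 4.001
vertex 0.851 -4.545 4.675
endloop
endfacet
facet normal 0.313 0.825 0.471
outer loop
vertex 1.255 -3.482 5.283
vertex 2.129 -2.535 3.045
vertex 0.665 -2.364 3.719
endloop
endfacet
facet normal 0.294 -0.556 0.778
outer loop
vertex 2.718 -3.652 4.609
vertex 1.255 -3.482 5.283
vertex 2.315 -4.716 4.001
endloop
endfacet
facet normal 0.313 0.825 0.471
outer loop
vertex 2.718 -3.652 4.609
vertex 2.129 -2.535 3.045
vertex 1.255 -3.482 5.283
endloop
endfacet
facet normal -0.293 0.556 -0.778
outer loop
vertex 0.665 -2.364 3.719
vertex 2.129 -2.535 3.045
vertex 0.262 -3.428 3.111
endloop
endfacet
facet normal -0.313 -0.825 -0.471
outer loop
vertex 1.725 -3.598 2.437
vertex 2.315 -4.716 4.001
vertex 0.262 -3.428 3.111
endloop
endfacet
facet normal -0.294 0.556 -0.777
outer loop
vertex 0.262 -3.428 3.111
vertex 2.129 -2.535 3.045
vertex 1.725 -3.598 2.437
endloop
endfacet
facet normal 0.903 -0.105 -0.416
outer loop
vertex 1.725 -3.598 2.437
vertex 2.718 -3.652 4.609
vertex 2.315 -4.716 4.001
endloop
endfacet
facet normal 0.903 -0.106 -0.416
outer loop
vertex 2.129 -2.535 3.045
vertex 2.718 -3.652 4.609
vertex 1.725 -3.598 2.437
endloop
endfacet
facet normal 0.899 0.054 -0.435
outer loop
vertex 2.069 1.394 -0.986
vertex 1.677 1.868 -1.736
vertex 2.017 2.362 -0.973
endloop
endfacet
facet normal -0.227 -0.025 0.974
outer loop
vertex 2.069 1.394 -0.986
vertex 2.017 2.362 -0.973
vertex 0.743 1.812 -1.284
endloop
endfacet
facet normal 0.899 0.054 -0.435
outer loop
vertex 2.017 2.362 -0.973
vertex 1.677 1.868 -1.736
vertex 1.625 2.837 -1.724
endloop
endfacet
facet normal -0.432 0.643 0.632
outer loop
vertex 2.017 2.362 -0.973
vertex 1.625 2.837 -1.724
vertex 0.743 1.812 -1.284
endloop
endfacet
facet normal 0.899 0.054 -0.435
outer loop
vertex 1.625 2.837 -1.724
vertex 1.677 1.868 -1.736
vertex 1.286 2.343 -2.486
endloop
endfacet
facet normal -0.771 0.634 -0.068
outer loop
vertex 1.625 2.837 -1.724
vertex 1.286 2.343 -2.486
vertex 0.743 1.812 -1.284
endloop
endfacet
facet normal 0.899 0.054 -0.434
outer loop
vertex 1.286 2.343 -2.486
vertex 1.677 1.868 -1.736
vertex 1.338 1.374 -2.499
endloop
endfacet
facet normal -0.903 -0.043 -0.427
outer loop
vertex 1.286 2.343 -2.486
vertex 1.338 1.374 -2.499
vertex 0.743 1.812 -1.284
endloop
endfacet
facet normal 0.899 0.055 -0.435
outer loop
vertex 1.338 1.374 -2.499
vertex 1.677 1.868 -1.736
vertex 1.73 0.9 -1.749
endloop
endfacet
facet normal -0.698 -0.711 -0.085
outer loop
vertex 1.338 1.374 -2.499
vertex 1.73 0.9 -1.749
vertex 0.743 1.812 -1.284
endloop
endfacet
facet normal 0.899 0.055 -0.435
outer loop
vertex 1.73 0.9 -1.749
vertex 1.677 1.868 -1.736
vertex 2.069 1.394 -0.986
endloop
endfacet
facet normal -0.359 -0.702 0.614
outer loop
vertex 1.73 0.9 -1.749
vertex 2.069 1.394 -0.986
vertex 0.743 1.812 -1.284
endloop
endfacet
facet normal -0.597 -0.788 0.148
outer loop
vertex 2.604 -1.793 0.469
vertex 2.086 -1.501 -0.066
vertex 3.105 -2.318 -0.303
endloop
endfacet
facet normal 0.648 -0.365 0.669
outer loop
vertex 3.954 -1.199 -0.514
vertex 2.604 -1.793 0.469
vertex 3.105 -2.318 -0.303
endloop
endfacet
facet normal -0.597 -0.788 0.148
outer loop
vertex 3.105 -2.318 -0.303
vertex 2.086 -1.501 -0.066
vertex 2.587 -2.026 -0.838
endloop
endfacet
facet normal 0.473 -0.496 -0.728
outer loop
vertex 2.587 -2.026 -0.838
vertex 3.954 -1.199 -0.514
vertex 3.105 -2.318 -0.303
endloop
endfacet
facet normal -0.473 0.496 0.728
outer loop
vertex 2.604 -1.793 0.469
vertex 2.935 -0.382 -0.277
vertex 2.086 -1.501 -0.066
endloop
endfacet
facet normal 0.648 -0.365 0.669
outer loop
vertex 3.453 -0.674 0.258
vertex 2.604 -1.793 0.469
vertex 3.954 -1.199 -0.514
endloop
endfacet
facet normal -0.473 0.496 0.728
outer loop
vertex 3.453 -0.674 0.258
vertex 2.935 -0.382 -0.277
vertex 2.604 -1.793 0.469
endloop
endfacet
facet normal -0.648 0.365 -0.669
outer loop
vertex 2.086 -1.501 -0.066
vertex 2.935 -0.382 -0.277
vertex 2.587 -2.026 -0.838
endloop
endfacet
facet normal 0.473 -0.496 -0.728
outer loop
vertex 3.436 -0.907 -1.049
vertex 3.954 -1.199 -0.514
vertex 2.587 -2.026 -0.838
endloop
endfacet
facet normal -0.648 0.365 -0.669
outer loop
vertex 2.587 -2.026 -0.838
vertex 2.935 -0.382 -0.277
vertex 3.436 -0.907 -1.049
endloop
endfacet
facet normal 0.597 0.788 -0.148
outer loop
vertex 3.436 -0.907 -1.049
vertex 3.453 -0.674 0.258
vertex 3.954 -1.199 -0.514
endloop
endfacet
facet normal 0.597 0.788 -0.148
outer loop
vertex 2.935 -0.382 -0.277
vertex 3.453 -0.674 0.258
vertex 3.436 -0.907 -1.049
endloop
endfacet

endsolid


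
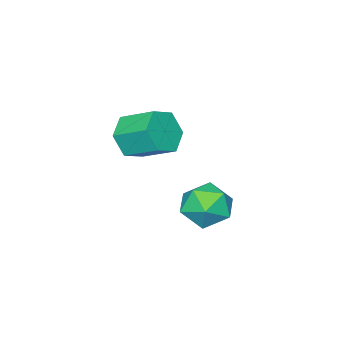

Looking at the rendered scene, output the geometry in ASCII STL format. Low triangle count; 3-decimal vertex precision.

solid 
facet normal 0.181 -0.871 -0.456
outer loop
vertex 1.096 0.456 1.279
vertex 0.235 0.015 1.78
vertex 0.113 0.497 0.81
endloop
endfacet
facet normal 0.392 0.489 -0.779
outer loop
vertex 1.096 0.456 1.279
vertex 0.113 0.497 0.81
vertex 0.787 1.946 2.058
endloop
endfacet
facet normal 0.392 0.489 -0.779
outer loop
vertex 0.787 1.946 2.058
vertex 0.113 0.497 0.81
vertex -0.196 1.987 1.589
endloop
endfacet
facet normal -0.181 0.872 0.455
outer loop
vertex 0.787 1.946 2.058
vertex -0.196 1.987 1.589
vertex -0.075 1.505 2.56
endloop
endfacet
facet normal 0.180 -0.872 -0.456
outer loop
vertex 0.113 0.497 0.81
vertex 0.235 0.015 1.78
vertex -0.749 0.056 1.312
endloop
endfacet
facet normal -0.585 0.277 -0.762
outer loop
vertex 0.113 0.497 0.81
vertex -0.749 0.056 1.312
vertex -0.196 1.987 1.589
endloop
endfacet
facet normal -0.585 0.277 -0.762
outer loop
vertex -0.196 1.987 1.589
vertex -0.749 0.056 1.312
vertex -1.058 1.546 2.091
endloop
endfacet
facet normal -0.181 0.872 0.455
outer loop
vertex -0.196 1.987 1.589
vertex -1.058 1.546 2.091
vertex -0.075 1.505 2.56
endloop
endfacet
facet normal 0.180 -0.872 -0.456
outer loop
vertex -0.749 0.056 1.312
vertex 0.235 0.015 1.78
vertex -0.627 -0.426 2.282
endloop
endfacet
facet normal -0.977 -0.212 0.018
outer loop
vertex -0.749 0.056 1.312
vertex -0.627 -0.426 2.282
vertex -1.058 1.546 2.091
endloop
endfacet
facet normal -0.977 -0.212 0.018
outer loop
vertex -1.058 1.546 2.091
vertex -0.627 -0.426 2.282
vertex -0.936 1.064 3.061
endloop
endfacet
facet normal -0.181 0.871 0.456
outer loop
vertex -1.058 1.546 2.091
vertex -0.936 1.064 3.061
vertex -0.075 1.505 2.56
endloop
endfacet
facet normal 0.181 -0.872 -0.455
outer loop
vertex -0.627 -0.426 2.282
vertex 0.235 0.015 1.78
vertex 0.356 -0.467 2.751
endloop
endfacet
facet normal -0.392 -0.489 0.779
outer loop
vertex -0.627 -0.426 2.282
vertex 0.356 -0.467 2.751
vertex -0.936 1.064 3.061
endloop
endfacet
facet normal -0.392 -0.489 0.779
outer loop
vertex -0.936 1.064 3.061
vertex 0.356 -0.467 2.751
vertex 0.047 1.023 3.53
endloop
endfacet
facet normal -0.181 0.871 0.456
outer loop
vertex -0.936 1.064 3.061
vertex 0.047 1.023 3.53
vertex -0.075 1.505 2.56
endloop
endfacet
facet normal 0.181 -0.872 -0.455
outer loop
vertex 0.356 -0.467 2.751
vertex 0.235 0.015 1.78
vertex 1.218 -0.026 2.249
endloop
endfacet
facet normal 0.585 -0.277 0.762
outer loop
vertex 0.356 -0.467 2.751
vertex 1.218 -0.026 2.249
vertex 0.047 1.023 3.53
endloop
endfacet
facet normal 0.585 -0.277 0.762
outer loop
vertex 0.047 1.023 3.53
vertex 1.218 -0.026 2.249
vertex 0.909 1.464 3.028
endloop
endfacet
facet normal -0.180 0.872 0.456
outer loop
vertex 0.047 1.023 3.53
vertex 0.909 1.464 3.028
vertex -0.075 1.505 2.56
endloop
endfacet
facet normal 0.181 -0.871 -0.456
outer loop
vertex 1.218 -0.026 2.249
vertex 0.235 0.015 1.78
vertex 1.096 0.456 1.279
endloop
endfacet
facet normal 0.977 0.212 -0.018
outer loop
vertex 1.218 -0.026 2.249
vertex 1.096 0.456 1.279
vertex 0.909 1.464 3.028
endloop
endfacet
facet normal 0.977 0.212 -0.018
outer loop
vertex 0.909 1.464 3.028
vertex 1.096 0.456 1.279
vertex 0.787 1.946 2.058
endloop
endfacet
facet normal -0.180 0.872 0.456
outer loop
vertex 0.909 1.464 3.028
vertex 0.787 1.946 2.058
vertex -0.075 1.505 2.56
endloop
endfacet
facet normal 0.179 0.917 0.356
outer loop
vertex -1.685 3.466 -2.238
vertex -1.794 3.045 -1.099
vertex -0.705 3.045 -1.647
endloop
endfacet
facet normal 0.512 0.817 -0.267
outer loop
vertex -1.685 3.466 -2.238
vertex -0.705 3.045 -1.647
vertex -0.875 2.767 -2.823
endloop
endfacet
facet normal 0.018 0.654 -0.756
outer loop
vertex -1.685 3.466 -2.238
vertex -0.875 2.767 -2.823
vertex -2.069 2.595 -3.001
endloop
endfacet
facet normal -0.619 0.654 -0.435
outer loop
vertex -1.685 3.466 -2.238
vertex -2.069 2.595 -3.001
vertex -2.637 2.767 -1.935
endloop
endfacet
facet normal -0.519 0.817 0.252
outer loop
vertex -1.685 3.466 -2.238
vertex -2.637 2.767 -1.935
vertex -1.794 3.045 -1.099
endloop
endfacet
facet normal 0.947 0.255 -0.197
outer loop
vertex -0.875 2.767 -2.823
vertex -0.705 3.045 -1.647
vertex -0.483 1.913 -2.045
endloop
endfacet
facet normal 0.408 0.418 0.812
outer loop
vertex -0.705 3.045 -1.647
vertex -1.794 3.045 -1.099
vertex -1.051 2.085 -0.979
endloop
endfacet
facet normal -0.722 0.255 0.643
outer loop
vertex -1.794 3.045 -1.099
vertex -2.637 2.767 -1.935
vertex -2.245 1.913 -1.157
endloop
endfacet
facet normal -0.883 -0.008 -0.469
outer loop
vertex -2.637 2.767 -1.935
vertex -2.069 2.595 -3.001
vertex -2.415 1.635 -2.333
endloop
endfacet
facet normal 0.149 -0.009 -0.989
outer loop
vertex -2.069 2.595 -3.001
vertex -0.875 2.767 -2.823
vertex -1.326 1.635 -2.881
endloop
endfacet
facet normal 0.619 -0.654 0.435
outer loop
vertex -1.435 1.214 -1.742
vertex -0.483 1.913 -2.045
vertex -1.051 2.085 -0.979
endloop
endfacet
facet normal -0.018 -0.654 0.756
outer loop
vertex -1.435 1.214 -1.742
vertex -1.051 2.085 -0.979
vertex -2.245 1.913 -1.157
endloop
endfacet
facet normal -0.512 -0.817 0.267
outer loop
vertex -1.435 1.214 -1.742
vertex -2.245 1.913 -1.157
vertex -2.415 1.635 -2.333
endloop
endfacet
facet normal -0.179 -0.917 -0.356
outer loop
vertex -1.435 1.214 -1.742
vertex -2.415 1.635 -2.333
vertex -1.326 1.635 -2.881
endloop
endfacet
facet normal 0.519 -0.817 -0.252
outer loop
vertex -1.435 1.214 -1.742
vertex -1.326 1.635 -2.881
vertex -0.483 1.913 -2.045
endloop
endfacet
facet normal 0.883 0.008 0.469
outer loop
vertex -1.051 2.085 -0.979
vertex -0.483 1.913 -2.045
vertex -0.705 3.045 -1.647
endloop
endfacet
facet normal -0.149 0.009 0.989
outer loop
vertex -2.245 1.913 -1.157
vertex -1.051 2.085 -0.979
vertex -1.794 3.045 -1.099
endloop
endfacet
facet normal -0.947 -0.255 0.197
outer loop
vertex -2.415 1.635 -2.333
vertex -2.245 1.913 -1.157
vertex -2.637 2.767 -1.935
endloop
endfacet
facet normal -0.408 -0.418 -0.812
outer loop
vertex -1.326 1.635 -2.881
vertex -2.415 1.635 -2.333
vertex -2.069 2.595 -3.001
endloop
endfacet
facet normal 0.722 -0.255 -0.643
outer loop
vertex -0.483 1.913 -2.045
vertex -1.326 1.635 -2.881
vertex -0.875 2.767 -2.823
endloop
endfacet

endsolid


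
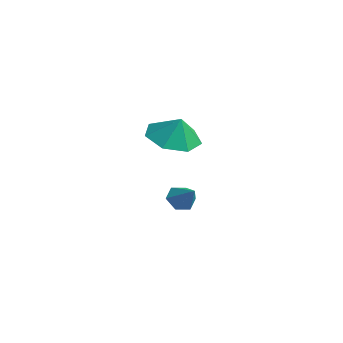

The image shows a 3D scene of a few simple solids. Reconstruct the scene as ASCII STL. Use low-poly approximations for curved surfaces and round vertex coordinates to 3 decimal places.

solid 
facet normal -0.386 -0.104 -0.917
outer loop
vertex 1.798 0.644 0.133
vertex 1.121 1.436 0.328
vertex 2.095 1.486 -0.088
endloop
endfacet
facet normal 0.896 -0.214 0.389
outer loop
vertex 1.798 0.644 0.133
vertex 2.095 1.486 -0.088
vertex 1.519 1.544 1.272
endloop
endfacet
facet normal -0.386 -0.104 -0.917
outer loop
vertex 2.095 1.486 -0.088
vertex 1.121 1.436 0.328
vertex 1.659 2.29 0.004
endloop
endfacet
facet normal 0.843 0.418 0.339
outer loop
vertex 2.095 1.486 -0.088
vertex 1.659 2.29 0.004
vertex 1.519 1.544 1.272
endloop
endfacet
facet normal -0.386 -0.104 -0.916
outer loop
vertex 1.659 2.29 0.004
vertex 1.121 1.436 0.328
vertex 0.818 2.452 0.34
endloop
endfacet
facet normal 0.353 0.789 0.503
outer loop
vertex 1.659 2.29 0.004
vertex 0.818 2.452 0.34
vertex 1.519 1.544 1.272
endloop
endfacet
facet normal -0.386 -0.104 -0.917
outer loop
vertex 0.818 2.452 0.34
vertex 1.121 1.436 0.328
vertex 0.205 1.848 0.667
endloop
endfacet
facet normal -0.206 0.619 0.758
outer loop
vertex 0.818 2.452 0.34
vertex 0.205 1.848 0.667
vertex 1.519 1.544 1.272
endloop
endfacet
facet normal -0.386 -0.105 -0.916
outer loop
vertex 0.205 1.848 0.667
vertex 1.121 1.436 0.328
vertex 0.282 0.935 0.739
endloop
endfacet
facet normal -0.411 0.037 0.911
outer loop
vertex 0.205 1.848 0.667
vertex 0.282 0.935 0.739
vertex 1.519 1.544 1.272
endloop
endfacet
facet normal -0.387 -0.104 -0.916
outer loop
vertex 0.282 0.935 0.739
vertex 1.121 1.436 0.328
vertex 0.991 0.399 0.501
endloop
endfacet
facet normal -0.109 -0.520 0.847
outer loop
vertex 0.282 0.935 0.739
vertex 0.991 0.399 0.501
vertex 1.519 1.544 1.272
endloop
endfacet
facet normal -0.386 -0.104 -0.916
outer loop
vertex 0.991 0.399 0.501
vertex 1.121 1.436 0.328
vertex 1.798 0.644 0.133
endloop
endfacet
facet normal 0.472 -0.632 0.615
outer loop
vertex 0.991 0.399 0.501
vertex 1.798 0.644 0.133
vertex 1.519 1.544 1.272
endloop
endfacet
facet normal -0.778 -0.079 -0.623
outer loop
vertex -1.53 3.633 -4.742
vertex -1.888 3.424 -4.268
vertex -1.854 4.041 -4.389
endloop
endfacet
facet normal 0.658 0.718 -0.227
outer loop
vertex -1.53 3.633 -4.742
vertex -1.854 4.041 -4.389
vertex -0.992 3.516 -3.552
endloop
endfacet
facet normal -0.779 -0.079 -0.622
outer loop
vertex -1.854 4.041 -4.389
vertex -1.888 3.424 -4.268
vertex -2.212 3.832 -3.914
endloop
endfacet
facet normal 0.093 0.884 0.459
outer loop
vertex -1.854 4.041 -4.389
vertex -2.212 3.832 -3.914
vertex -0.992 3.516 -3.552
endloop
endfacet
facet normal -0.779 -0.079 -0.622
outer loop
vertex -2.212 3.832 -3.914
vertex -1.888 3.424 -4.268
vertex -2.246 3.215 -3.793
endloop
endfacet
facet normal -0.231 0.199 0.952
outer loop
vertex -2.212 3.832 -3.914
vertex -2.246 3.215 -3.793
vertex -0.992 3.516 -3.552
endloop
endfacet
facet normal -0.779 -0.080 -0.622
outer loop
vertex -2.246 3.215 -3.793
vertex -1.888 3.424 -4.268
vertex -1.921 2.807 -4.147
endloop
endfacet
facet normal 0.010 -0.651 0.759
outer loop
vertex -2.246 3.215 -3.793
vertex -1.921 2.807 -4.147
vertex -0.992 3.516 -3.552
endloop
endfacet
facet normal -0.778 -0.081 -0.623
outer loop
vertex -1.921 2.807 -4.147
vertex -1.888 3.424 -4.268
vertex -1.563 3.016 -4.621
endloop
endfacet
facet normal 0.574 -0.815 0.074
outer loop
vertex -1.921 2.807 -4.147
vertex -1.563 3.016 -4.621
vertex -0.992 3.516 -3.552
endloop
endfacet
facet normal -0.778 -0.081 -0.623
outer loop
vertex -1.563 3.016 -4.621
vertex -1.888 3.424 -4.268
vertex -1.53 3.633 -4.742
endloop
endfacet
facet normal 0.899 -0.130 -0.419
outer loop
vertex -1.563 3.016 -4.621
vertex -1.53 3.633 -4.742
vertex -0.992 3.516 -3.552
endloop
endfacet

endsolid


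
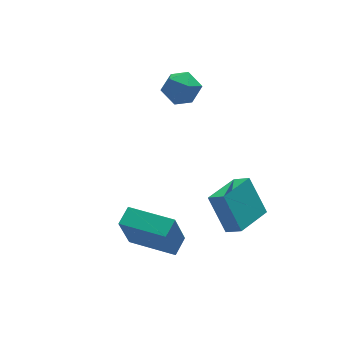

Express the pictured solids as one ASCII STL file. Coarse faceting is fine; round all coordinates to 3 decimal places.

solid 
facet normal 0.001 -0.115 0.993
outer loop
vertex 0.914 2.523 1.391
vertex -0.012 2.385 1.376
vertex 0.571 1.658 1.291
endloop
endfacet
facet normal 0.621 -0.329 0.711
outer loop
vertex 0.914 2.523 1.391
vertex 0.571 1.658 1.291
vertex 1.304 1.933 0.778
endloop
endfacet
facet normal 0.906 0.224 0.360
outer loop
vertex 0.914 2.523 1.391
vertex 1.304 1.933 0.778
vertex 1.174 2.83 0.546
endloop
endfacet
facet normal 0.462 0.779 0.425
outer loop
vertex 0.914 2.523 1.391
vertex 1.174 2.83 0.546
vertex 0.361 3.11 0.916
endloop
endfacet
facet normal -0.098 0.569 0.817
outer loop
vertex 0.914 2.523 1.391
vertex 0.361 3.11 0.916
vertex -0.012 2.385 1.376
endloop
endfacet
facet normal 0.482 -0.843 0.237
outer loop
vertex 1.304 1.933 0.778
vertex 0.571 1.658 1.291
vertex 0.619 1.43 0.384
endloop
endfacet
facet normal -0.521 -0.498 0.693
outer loop
vertex 0.571 1.658 1.291
vertex -0.012 2.385 1.376
vertex -0.194 1.71 0.754
endloop
endfacet
facet normal -0.681 0.609 0.407
outer loop
vertex -0.012 2.385 1.376
vertex 0.361 3.11 0.916
vertex -0.324 2.607 0.522
endloop
endfacet
facet normal 0.223 0.948 -0.226
outer loop
vertex 0.361 3.11 0.916
vertex 1.174 2.83 0.546
vertex 0.409 2.882 0.009
endloop
endfacet
facet normal 0.942 0.051 -0.331
outer loop
vertex 1.174 2.83 0.546
vertex 1.304 1.933 0.778
vertex 0.992 2.155 -0.076
endloop
endfacet
facet normal -0.462 -0.779 -0.425
outer loop
vertex 0.066 2.017 -0.091
vertex 0.619 1.43 0.384
vertex -0.194 1.71 0.754
endloop
endfacet
facet normal -0.906 -0.224 -0.360
outer loop
vertex 0.066 2.017 -0.091
vertex -0.194 1.71 0.754
vertex -0.324 2.607 0.522
endloop
endfacet
facet normal -0.621 0.329 -0.711
outer loop
vertex 0.066 2.017 -0.091
vertex -0.324 2.607 0.522
vertex 0.409 2.882 0.009
endloop
endfacet
facet normal -0.001 0.115 -0.993
outer loop
vertex 0.066 2.017 -0.091
vertex 0.409 2.882 0.009
vertex 0.992 2.155 -0.076
endloop
endfacet
facet normal 0.098 -0.569 -0.817
outer loop
vertex 0.066 2.017 -0.091
vertex 0.992 2.155 -0.076
vertex 0.619 1.43 0.384
endloop
endfacet
facet normal -0.223 -0.948 0.226
outer loop
vertex -0.194 1.71 0.754
vertex 0.619 1.43 0.384
vertex 0.571 1.658 1.291
endloop
endfacet
facet normal -0.942 -0.051 0.331
outer loop
vertex -0.324 2.607 0.522
vertex -0.194 1.71 0.754
vertex -0.012 2.385 1.376
endloop
endfacet
facet normal -0.482 0.843 -0.237
outer loop
vertex 0.409 2.882 0.009
vertex -0.324 2.607 0.522
vertex 0.361 3.11 0.916
endloop
endfacet
facet normal 0.521 0.498 -0.693
outer loop
vertex 0.992 2.155 -0.076
vertex 0.409 2.882 0.009
vertex 1.174 2.83 0.546
endloop
endfacet
facet normal 0.681 -0.609 -0.407
outer loop
vertex 0.619 1.43 0.384
vertex 0.992 2.155 -0.076
vertex 1.304 1.933 0.778
endloop
endfacet
facet normal -0.710 -0.636 -0.302
outer loop
vertex -2.813 -3.859 -2.354
vertex -4.194 -2.233 -2.535
vertex -2.266 -3.599 -4.186
endloop
endfacet
facet normal 0.645 -0.759 0.085
outer loop
vertex -1.606 -3.007 -3.905
vertex -2.813 -3.859 -2.354
vertex -2.266 -3.599 -4.186
endloop
endfacet
facet normal -0.710 -0.636 -0.302
outer loop
vertex -2.266 -3.599 -4.186
vertex -4.194 -2.233 -2.535
vertex -3.647 -1.973 -4.367
endloop
endfacet
facet normal 0.283 0.135 -0.950
outer loop
vertex -3.647 -1.973 -4.367
vertex -1.606 -3.007 -3.905
vertex -2.266 -3.599 -4.186
endloop
endfacet
facet normal -0.283 -0.135 0.950
outer loop
vertex -2.813 -3.859 -2.354
vertex -3.534 -1.641 -2.254
vertex -4.194 -2.233 -2.535
endloop
endfacet
facet normal 0.645 -0.759 0.085
outer loop
vertex -2.153 -3.267 -2.073
vertex -2.813 -3.859 -2.354
vertex -1.606 -3.007 -3.905
endloop
endfacet
facet normal -0.283 -0.135 0.950
outer loop
vertex -2.153 -3.267 -2.073
vertex -3.534 -1.641 -2.254
vertex -2.813 -3.859 -2.354
endloop
endfacet
facet normal -0.645 0.759 -0.085
outer loop
vertex -4.194 -2.233 -2.535
vertex -3.534 -1.641 -2.254
vertex -3.647 -1.973 -4.367
endloop
endfacet
facet normal 0.283 0.135 -0.950
outer loop
vertex -2.987 -1.381 -4.086
vertex -1.606 -3.007 -3.905
vertex -3.647 -1.973 -4.367
endloop
endfacet
facet normal -0.645 0.759 -0.085
outer loop
vertex -3.647 -1.973 -4.367
vertex -3.534 -1.641 -2.254
vertex -2.987 -1.381 -4.086
endloop
endfacet
facet normal 0.710 0.636 0.302
outer loop
vertex -2.987 -1.381 -4.086
vertex -2.153 -3.267 -2.073
vertex -1.606 -3.007 -3.905
endloop
endfacet
facet normal 0.710 0.636 0.302
outer loop
vertex -3.534 -1.641 -2.254
vertex -2.153 -3.267 -2.073
vertex -2.987 -1.381 -4.086
endloop
endfacet
facet normal -0.861 -0.487 0.145
outer loop
vertex 0.494 -2.156 -2.749
vertex 0.063 -1.55 -3.274
vertex 0.843 -3.23 -4.277
endloop
endfacet
facet normal 0.473 -0.666 0.576
outer loop
vertex 2.437 -2.33 -4.546
vertex 0.494 -2.156 -2.749
vertex 0.843 -3.23 -4.277
endloop
endfacet
facet normal -0.861 -0.487 0.145
outer loop
vertex 0.843 -3.23 -4.277
vertex 0.063 -1.55 -3.274
vertex 0.412 -2.624 -4.802
endloop
endfacet
facet normal 0.184 -0.566 -0.804
outer loop
vertex 0.412 -2.624 -4.802
vertex 2.437 -2.33 -4.546
vertex 0.843 -3.23 -4.277
endloop
endfacet
facet normal -0.184 0.566 0.804
outer loop
vertex 0.494 -2.156 -2.749
vertex 1.657 -0.65 -3.543
vertex 0.063 -1.55 -3.274
endloop
endfacet
facet normal 0.473 -0.666 0.576
outer loop
vertex 2.088 -1.256 -3.018
vertex 0.494 -2.156 -2.749
vertex 2.437 -2.33 -4.546
endloop
endfacet
facet normal -0.184 0.566 0.804
outer loop
vertex 2.088 -1.256 -3.018
vertex 1.657 -0.65 -3.543
vertex 0.494 -2.156 -2.749
endloop
endfacet
facet normal -0.473 0.666 -0.576
outer loop
vertex 0.063 -1.55 -3.274
vertex 1.657 -0.65 -3.543
vertex 0.412 -2.624 -4.802
endloop
endfacet
facet normal 0.184 -0.566 -0.804
outer loop
vertex 2.006 -1.724 -5.071
vertex 2.437 -2.33 -4.546
vertex 0.412 -2.624 -4.802
endloop
endfacet
facet normal -0.473 0.666 -0.576
outer loop
vertex 0.412 -2.624 -4.802
vertex 1.657 -0.65 -3.543
vertex 2.006 -1.724 -5.071
endloop
endfacet
facet normal 0.861 0.487 -0.145
outer loop
vertex 2.006 -1.724 -5.071
vertex 2.088 -1.256 -3.018
vertex 2.437 -2.33 -4.546
endloop
endfacet
facet normal 0.861 0.487 -0.145
outer loop
vertex 1.657 -0.65 -3.543
vertex 2.088 -1.256 -3.018
vertex 2.006 -1.724 -5.071
endloop
endfacet

endsolid


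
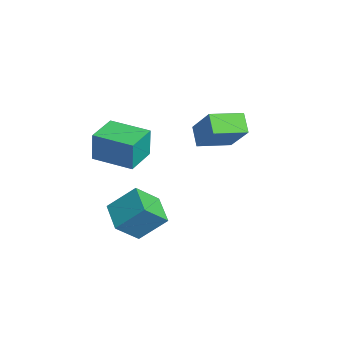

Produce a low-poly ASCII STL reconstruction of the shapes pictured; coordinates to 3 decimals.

solid 
facet normal -0.641 -0.172 -0.748
outer loop
vertex -3.986 2.527 -1.423
vertex -4.105 4.209 -1.707
vertex -3.099 2.465 -2.168
endloop
endfacet
facet normal 0.070 -0.984 0.166
outer loop
vertex -1.735 2.831 -0.573
vertex -3.986 2.527 -1.423
vertex -3.099 2.465 -2.168
endloop
endfacet
facet normal -0.640 -0.171 -0.749
outer loop
vertex -3.099 2.465 -2.168
vertex -4.105 4.209 -1.707
vertex -3.218 4.147 -2.451
endloop
endfacet
facet normal 0.765 -0.054 -0.642
outer loop
vertex -3.218 4.147 -2.451
vertex -1.735 2.831 -0.573
vertex -3.099 2.465 -2.168
endloop
endfacet
facet normal -0.765 0.054 0.642
outer loop
vertex -3.986 2.527 -1.423
vertex -2.741 4.575 -0.112
vertex -4.105 4.209 -1.707
endloop
endfacet
facet normal 0.070 -0.984 0.166
outer loop
vertex -2.622 2.893 0.171
vertex -3.986 2.527 -1.423
vertex -1.735 2.831 -0.573
endloop
endfacet
facet normal -0.765 0.054 0.642
outer loop
vertex -2.622 2.893 0.171
vertex -2.741 4.575 -0.112
vertex -3.986 2.527 -1.423
endloop
endfacet
facet normal -0.070 0.984 -0.166
outer loop
vertex -4.105 4.209 -1.707
vertex -2.741 4.575 -0.112
vertex -3.218 4.147 -2.451
endloop
endfacet
facet normal 0.765 -0.054 -0.642
outer loop
vertex -1.854 4.513 -0.857
vertex -1.735 2.831 -0.573
vertex -3.218 4.147 -2.451
endloop
endfacet
facet normal -0.070 0.984 -0.166
outer loop
vertex -3.218 4.147 -2.451
vertex -2.741 4.575 -0.112
vertex -1.854 4.513 -0.857
endloop
endfacet
facet normal 0.640 0.172 0.749
outer loop
vertex -1.854 4.513 -0.857
vertex -2.622 2.893 0.171
vertex -1.735 2.831 -0.573
endloop
endfacet
facet normal 0.641 0.171 0.748
outer loop
vertex -2.741 4.575 -0.112
vertex -2.622 2.893 0.171
vertex -1.854 4.513 -0.857
endloop
endfacet
facet normal -0.965 0.009 0.264
outer loop
vertex 0.363 -2.607 -2.998
vertex 0.69 -1.39 -1.841
vertex 0.076 -1.496 -4.084
endloop
endfacet
facet normal -0.192 -0.711 -0.677
outer loop
vertex 1.59 -1.51 -4.499
vertex 0.363 -2.607 -2.998
vertex 0.076 -1.496 -4.084
endloop
endfacet
facet normal -0.965 0.009 0.264
outer loop
vertex 0.076 -1.496 -4.084
vertex 0.69 -1.39 -1.841
vertex 0.403 -0.28 -2.928
endloop
endfacet
facet normal -0.182 0.703 -0.688
outer loop
vertex 0.403 -0.28 -2.928
vertex 1.59 -1.51 -4.499
vertex 0.076 -1.496 -4.084
endloop
endfacet
facet normal 0.182 -0.703 0.688
outer loop
vertex 0.363 -2.607 -2.998
vertex 2.204 -1.404 -2.256
vertex 0.69 -1.39 -1.841
endloop
endfacet
facet normal -0.191 -0.712 -0.676
outer loop
vertex 1.877 -2.62 -3.412
vertex 0.363 -2.607 -2.998
vertex 1.59 -1.51 -4.499
endloop
endfacet
facet normal 0.182 -0.703 0.688
outer loop
vertex 1.877 -2.62 -3.412
vertex 2.204 -1.404 -2.256
vertex 0.363 -2.607 -2.998
endloop
endfacet
facet normal 0.192 0.712 0.676
outer loop
vertex 0.69 -1.39 -1.841
vertex 2.204 -1.404 -2.256
vertex 0.403 -0.28 -2.928
endloop
endfacet
facet normal -0.182 0.703 -0.688
outer loop
vertex 1.917 -0.293 -3.342
vertex 1.59 -1.51 -4.499
vertex 0.403 -0.28 -2.928
endloop
endfacet
facet normal 0.191 0.711 0.677
outer loop
vertex 0.403 -0.28 -2.928
vertex 2.204 -1.404 -2.256
vertex 1.917 -0.293 -3.342
endloop
endfacet
facet normal 0.965 -0.009 -0.264
outer loop
vertex 1.917 -0.293 -3.342
vertex 1.877 -2.62 -3.412
vertex 1.59 -1.51 -4.499
endloop
endfacet
facet normal 0.965 -0.009 -0.264
outer loop
vertex 2.204 -1.404 -2.256
vertex 1.877 -2.62 -3.412
vertex 1.917 -0.293 -3.342
endloop
endfacet
facet normal -0.680 -0.732 0.049
outer loop
vertex -1.237 -2.803 0.566
vertex -2.421 -1.699 0.629
vertex -1.332 -2.817 -0.971
endloop
endfacet
facet normal 0.731 -0.682 -0.039
outer loop
vertex 0.021 -1.361 -1.069
vertex -1.237 -2.803 0.566
vertex -1.332 -2.817 -0.971
endloop
endfacet
facet normal -0.680 -0.732 0.049
outer loop
vertex -1.332 -2.817 -0.971
vertex -2.421 -1.699 0.629
vertex -2.516 -1.713 -0.908
endloop
endfacet
facet normal -0.062 -0.010 -0.998
outer loop
vertex -2.516 -1.713 -0.908
vertex 0.021 -1.361 -1.069
vertex -1.332 -2.817 -0.971
endloop
endfacet
facet normal 0.062 0.010 0.998
outer loop
vertex -1.237 -2.803 0.566
vertex -1.068 -0.243 0.531
vertex -2.421 -1.699 0.629
endloop
endfacet
facet normal 0.731 -0.682 -0.039
outer loop
vertex 0.116 -1.347 0.468
vertex -1.237 -2.803 0.566
vertex 0.021 -1.361 -1.069
endloop
endfacet
facet normal 0.062 0.010 0.998
outer loop
vertex 0.116 -1.347 0.468
vertex -1.068 -0.243 0.531
vertex -1.237 -2.803 0.566
endloop
endfacet
facet normal -0.731 0.682 0.039
outer loop
vertex -2.421 -1.699 0.629
vertex -1.068 -0.243 0.531
vertex -2.516 -1.713 -0.908
endloop
endfacet
facet normal -0.062 -0.010 -0.998
outer loop
vertex -1.163 -0.257 -1.006
vertex 0.021 -1.361 -1.069
vertex -2.516 -1.713 -0.908
endloop
endfacet
facet normal -0.731 0.682 0.039
outer loop
vertex -2.516 -1.713 -0.908
vertex -1.068 -0.243 0.531
vertex -1.163 -0.257 -1.006
endloop
endfacet
facet normal 0.680 0.732 -0.049
outer loop
vertex -1.163 -0.257 -1.006
vertex 0.116 -1.347 0.468
vertex 0.021 -1.361 -1.069
endloop
endfacet
facet normal 0.680 0.732 -0.049
outer loop
vertex -1.068 -0.243 0.531
vertex 0.116 -1.347 0.468
vertex -1.163 -0.257 -1.006
endloop
endfacet

endsolid


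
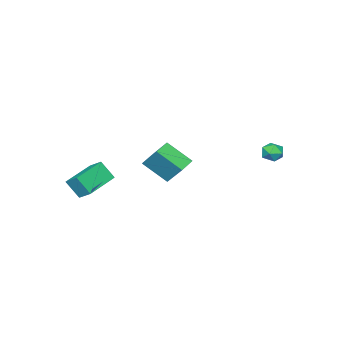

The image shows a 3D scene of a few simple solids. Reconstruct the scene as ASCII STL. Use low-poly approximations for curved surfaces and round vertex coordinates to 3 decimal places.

solid 
facet normal 0.441 0.706 0.554
outer loop
vertex -2.869 3.833 -1.271
vertex -2.815 3.418 -0.785
vertex -2.346 3.466 -1.219
endloop
endfacet
facet normal 0.578 0.804 -0.139
outer loop
vertex -2.869 3.833 -1.271
vertex -2.346 3.466 -1.219
vertex -2.615 3.56 -1.793
endloop
endfacet
facet normal -0.044 0.876 -0.480
outer loop
vertex -2.869 3.833 -1.271
vertex -2.615 3.56 -1.793
vertex -3.252 3.571 -1.714
endloop
endfacet
facet normal -0.568 0.823 0.004
outer loop
vertex -2.869 3.833 -1.271
vertex -3.252 3.571 -1.714
vertex -3.375 3.483 -1.091
endloop
endfacet
facet normal -0.268 0.718 0.643
outer loop
vertex -2.869 3.833 -1.271
vertex -3.375 3.483 -1.091
vertex -2.815 3.418 -0.785
endloop
endfacet
facet normal 0.897 0.215 -0.385
outer loop
vertex -2.615 3.56 -1.793
vertex -2.346 3.466 -1.219
vertex -2.405 2.977 -1.629
endloop
endfacet
facet normal 0.675 0.059 0.736
outer loop
vertex -2.346 3.466 -1.219
vertex -2.815 3.418 -0.785
vertex -2.528 2.889 -1.006
endloop
endfacet
facet normal -0.471 0.077 0.879
outer loop
vertex -2.815 3.418 -0.785
vertex -3.375 3.483 -1.091
vertex -3.165 2.9 -0.927
endloop
endfacet
facet normal -0.957 0.245 -0.154
outer loop
vertex -3.375 3.483 -1.091
vertex -3.252 3.571 -1.714
vertex -3.434 2.994 -1.501
endloop
endfacet
facet normal -0.110 0.331 -0.937
outer loop
vertex -3.252 3.571 -1.714
vertex -2.615 3.56 -1.793
vertex -2.965 3.042 -1.935
endloop
endfacet
facet normal 0.568 -0.823 -0.004
outer loop
vertex -2.911 2.627 -1.449
vertex -2.405 2.977 -1.629
vertex -2.528 2.889 -1.006
endloop
endfacet
facet normal 0.044 -0.876 0.480
outer loop
vertex -2.911 2.627 -1.449
vertex -2.528 2.889 -1.006
vertex -3.165 2.9 -0.927
endloop
endfacet
facet normal -0.578 -0.804 0.139
outer loop
vertex -2.911 2.627 -1.449
vertex -3.165 2.9 -0.927
vertex -3.434 2.994 -1.501
endloop
endfacet
facet normal -0.441 -0.706 -0.554
outer loop
vertex -2.911 2.627 -1.449
vertex -3.434 2.994 -1.501
vertex -2.965 3.042 -1.935
endloop
endfacet
facet normal 0.268 -0.718 -0.643
outer loop
vertex -2.911 2.627 -1.449
vertex -2.965 3.042 -1.935
vertex -2.405 2.977 -1.629
endloop
endfacet
facet normal 0.957 -0.245 0.154
outer loop
vertex -2.528 2.889 -1.006
vertex -2.405 2.977 -1.629
vertex -2.346 3.466 -1.219
endloop
endfacet
facet normal 0.110 -0.331 0.937
outer loop
vertex -3.165 2.9 -0.927
vertex -2.528 2.889 -1.006
vertex -2.815 3.418 -0.785
endloop
endfacet
facet normal -0.897 -0.215 0.385
outer loop
vertex -3.434 2.994 -1.501
vertex -3.165 2.9 -0.927
vertex -3.375 3.483 -1.091
endloop
endfacet
facet normal -0.675 -0.059 -0.736
outer loop
vertex -2.965 3.042 -1.935
vertex -3.434 2.994 -1.501
vertex -3.252 3.571 -1.714
endloop
endfacet
facet normal 0.471 -0.077 -0.879
outer loop
vertex -2.405 2.977 -1.629
vertex -2.965 3.042 -1.935
vertex -2.615 3.56 -1.793
endloop
endfacet
facet normal -0.959 -0.162 0.232
outer loop
vertex 0.761 -1.227 -1.546
vertex 0.861 -0.227 -0.433
vertex 0.31 -0.034 -2.577
endloop
endfacet
facet normal -0.067 -0.667 -0.742
outer loop
vertex 1.259 0.127 -2.807
vertex 0.761 -1.227 -1.546
vertex 0.31 -0.034 -2.577
endloop
endfacet
facet normal -0.959 -0.163 0.232
outer loop
vertex 0.31 -0.034 -2.577
vertex 0.861 -0.227 -0.433
vertex 0.409 0.966 -1.464
endloop
endfacet
facet normal -0.276 0.727 -0.629
outer loop
vertex 0.409 0.966 -1.464
vertex 1.259 0.127 -2.807
vertex 0.31 -0.034 -2.577
endloop
endfacet
facet normal 0.276 -0.727 0.629
outer loop
vertex 0.761 -1.227 -1.546
vertex 1.81 -0.066 -0.663
vertex 0.861 -0.227 -0.433
endloop
endfacet
facet normal -0.067 -0.667 -0.742
outer loop
vertex 1.711 -1.066 -1.776
vertex 0.761 -1.227 -1.546
vertex 1.259 0.127 -2.807
endloop
endfacet
facet normal 0.275 -0.727 0.629
outer loop
vertex 1.711 -1.066 -1.776
vertex 1.81 -0.066 -0.663
vertex 0.761 -1.227 -1.546
endloop
endfacet
facet normal 0.067 0.667 0.742
outer loop
vertex 0.861 -0.227 -0.433
vertex 1.81 -0.066 -0.663
vertex 0.409 0.966 -1.464
endloop
endfacet
facet normal -0.275 0.727 -0.629
outer loop
vertex 1.359 1.127 -1.694
vertex 1.259 0.127 -2.807
vertex 0.409 0.966 -1.464
endloop
endfacet
facet normal 0.067 0.667 0.742
outer loop
vertex 0.409 0.966 -1.464
vertex 1.81 -0.066 -0.663
vertex 1.359 1.127 -1.694
endloop
endfacet
facet normal 0.959 0.163 -0.232
outer loop
vertex 1.359 1.127 -1.694
vertex 1.711 -1.066 -1.776
vertex 1.259 0.127 -2.807
endloop
endfacet
facet normal 0.959 0.163 -0.231
outer loop
vertex 1.81 -0.066 -0.663
vertex 1.711 -1.066 -1.776
vertex 1.359 1.127 -1.694
endloop
endfacet
facet normal -0.978 -0.077 0.196
outer loop
vertex 1.995 -3.457 -2.264
vertex 1.75 -2.805 -3.229
vertex 1.953 -4.223 -2.772
endloop
endfacet
facet normal 0.205 -0.549 0.811
outer loop
vertex 3.85 -4.075 -3.151
vertex 1.995 -3.457 -2.264
vertex 1.953 -4.223 -2.772
endloop
endfacet
facet normal -0.978 -0.077 0.195
outer loop
vertex 1.953 -4.223 -2.772
vertex 1.75 -2.805 -3.229
vertex 1.709 -3.571 -3.736
endloop
endfacet
facet normal -0.045 -0.833 -0.552
outer loop
vertex 1.709 -3.571 -3.736
vertex 3.85 -4.075 -3.151
vertex 1.953 -4.223 -2.772
endloop
endfacet
facet normal 0.045 0.833 0.551
outer loop
vertex 1.995 -3.457 -2.264
vertex 3.647 -2.657 -3.608
vertex 1.75 -2.805 -3.229
endloop
endfacet
facet normal 0.205 -0.548 0.811
outer loop
vertex 3.891 -3.309 -2.644
vertex 1.995 -3.457 -2.264
vertex 3.85 -4.075 -3.151
endloop
endfacet
facet normal 0.046 0.833 0.552
outer loop
vertex 3.891 -3.309 -2.644
vertex 3.647 -2.657 -3.608
vertex 1.995 -3.457 -2.264
endloop
endfacet
facet normal -0.205 0.548 -0.811
outer loop
vertex 1.75 -2.805 -3.229
vertex 3.647 -2.657 -3.608
vertex 1.709 -3.571 -3.736
endloop
endfacet
facet normal -0.045 -0.833 -0.551
outer loop
vertex 3.605 -3.423 -4.116
vertex 3.85 -4.075 -3.151
vertex 1.709 -3.571 -3.736
endloop
endfacet
facet normal -0.205 0.549 -0.810
outer loop
vertex 1.709 -3.571 -3.736
vertex 3.647 -2.657 -3.608
vertex 3.605 -3.423 -4.116
endloop
endfacet
facet normal 0.978 0.077 -0.196
outer loop
vertex 3.605 -3.423 -4.116
vertex 3.891 -3.309 -2.644
vertex 3.85 -4.075 -3.151
endloop
endfacet
facet normal 0.978 0.076 -0.196
outer loop
vertex 3.647 -2.657 -3.608
vertex 3.891 -3.309 -2.644
vertex 3.605 -3.423 -4.116
endloop
endfacet

endsolid
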